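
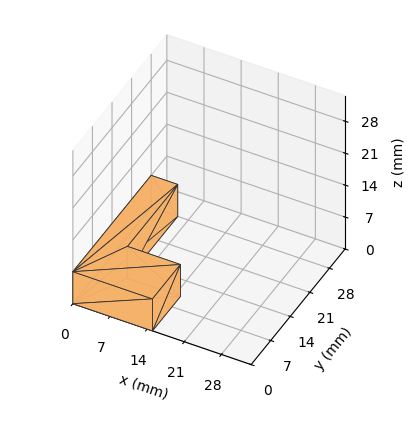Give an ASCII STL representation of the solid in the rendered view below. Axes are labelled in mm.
Reading the render: the shape is an L-shaped prism: outer 15 × 28 mm, arm thicknesses ≈ 10 mm (horizontal) and 5 mm (vertical), extruded 7 mm in z (dimensions read to the nearest mm from the axis ticks). For the STL, each face is triangulated and given an outward normal.

solid part
  facet normal 0.0000 0.0000 -1.0000
    outer loop
      vertex 15.0 10.0 0.0
      vertex 15.0 0.0 0.0
      vertex 0.0 0.0 0.0
    endloop
  endfacet
  facet normal 0.0000 0.0000 -1.0000
    outer loop
      vertex 5.0 10.0 0.0
      vertex 15.0 10.0 0.0
      vertex 0.0 0.0 0.0
    endloop
  endfacet
  facet normal 0.0000 0.0000 -1.0000
    outer loop
      vertex 5.0 28.0 0.0
      vertex 5.0 10.0 0.0
      vertex 0.0 0.0 0.0
    endloop
  endfacet
  facet normal 0.0000 0.0000 -1.0000
    outer loop
      vertex 0.0 28.0 0.0
      vertex 5.0 28.0 0.0
      vertex 0.0 0.0 0.0
    endloop
  endfacet
  facet normal 0.0000 0.0000 1.0000
    outer loop
      vertex 0.0 0.0 7.0
      vertex 15.0 0.0 7.0
      vertex 15.0 10.0 7.0
    endloop
  endfacet
  facet normal 0.0000 0.0000 1.0000
    outer loop
      vertex 0.0 0.0 7.0
      vertex 15.0 10.0 7.0
      vertex 5.0 10.0 7.0
    endloop
  endfacet
  facet normal 0.0000 0.0000 1.0000
    outer loop
      vertex 0.0 0.0 7.0
      vertex 5.0 10.0 7.0
      vertex 5.0 28.0 7.0
    endloop
  endfacet
  facet normal 0.0000 0.0000 1.0000
    outer loop
      vertex 0.0 0.0 7.0
      vertex 5.0 28.0 7.0
      vertex 0.0 28.0 7.0
    endloop
  endfacet
  facet normal 0.0000 -1.0000 0.0000
    outer loop
      vertex 0.0 0.0 0.0
      vertex 15.0 0.0 0.0
      vertex 15.0 0.0 7.0
    endloop
  endfacet
  facet normal 0.0000 -1.0000 0.0000
    outer loop
      vertex 0.0 0.0 0.0
      vertex 15.0 0.0 7.0
      vertex 0.0 0.0 7.0
    endloop
  endfacet
  facet normal 1.0000 0.0000 0.0000
    outer loop
      vertex 15.0 0.0 0.0
      vertex 15.0 10.0 0.0
      vertex 15.0 10.0 7.0
    endloop
  endfacet
  facet normal 1.0000 0.0000 0.0000
    outer loop
      vertex 15.0 0.0 0.0
      vertex 15.0 10.0 7.0
      vertex 15.0 0.0 7.0
    endloop
  endfacet
  facet normal 0.0000 1.0000 0.0000
    outer loop
      vertex 15.0 10.0 0.0
      vertex 5.0 10.0 0.0
      vertex 5.0 10.0 7.0
    endloop
  endfacet
  facet normal 0.0000 1.0000 0.0000
    outer loop
      vertex 15.0 10.0 0.0
      vertex 5.0 10.0 7.0
      vertex 15.0 10.0 7.0
    endloop
  endfacet
  facet normal 1.0000 0.0000 0.0000
    outer loop
      vertex 5.0 10.0 0.0
      vertex 5.0 28.0 0.0
      vertex 5.0 28.0 7.0
    endloop
  endfacet
  facet normal 1.0000 0.0000 0.0000
    outer loop
      vertex 5.0 10.0 0.0
      vertex 5.0 28.0 7.0
      vertex 5.0 10.0 7.0
    endloop
  endfacet
  facet normal 0.0000 1.0000 0.0000
    outer loop
      vertex 5.0 28.0 0.0
      vertex 0.0 28.0 0.0
      vertex 0.0 28.0 7.0
    endloop
  endfacet
  facet normal 0.0000 1.0000 0.0000
    outer loop
      vertex 5.0 28.0 0.0
      vertex 0.0 28.0 7.0
      vertex 5.0 28.0 7.0
    endloop
  endfacet
  facet normal -1.0000 0.0000 0.0000
    outer loop
      vertex 0.0 28.0 0.0
      vertex 0.0 0.0 0.0
      vertex 0.0 0.0 7.0
    endloop
  endfacet
  facet normal -1.0000 0.0000 0.0000
    outer loop
      vertex 0.0 28.0 0.0
      vertex 0.0 0.0 7.0
      vertex 0.0 28.0 7.0
    endloop
  endfacet
endsolid part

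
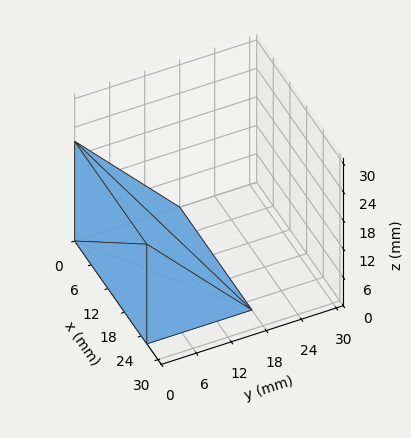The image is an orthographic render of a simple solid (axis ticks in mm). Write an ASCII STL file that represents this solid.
Reading the render: the shape is a wedge (ramp): 26 × 18 mm base, rising to 21 mm along the y=0 edge and sloping linearly to z=0 at y=18 (dimensions read to the nearest mm from the axis ticks). For the STL, each face is triangulated and given an outward normal.

solid part
  facet normal 0.0000 0.0000 -1.0000
    outer loop
      vertex 26.000 18.000 0.000
      vertex 26.000 0.000 0.000
      vertex 0.000 0.000 0.000
    endloop
  endfacet
  facet normal 0.0000 0.0000 -1.0000
    outer loop
      vertex 0.000 18.000 0.000
      vertex 26.000 18.000 0.000
      vertex 0.000 0.000 0.000
    endloop
  endfacet
  facet normal 0.0000 -1.0000 0.0000
    outer loop
      vertex 0.000 0.000 0.000
      vertex 26.000 0.000 0.000
      vertex 26.000 0.000 21.000
    endloop
  endfacet
  facet normal 0.0000 -1.0000 0.0000
    outer loop
      vertex 0.000 0.000 0.000
      vertex 26.000 0.000 21.000
      vertex 0.000 0.000 21.000
    endloop
  endfacet
  facet normal 0.0000 0.7593 0.6508
    outer loop
      vertex 0.000 0.000 21.000
      vertex 26.000 0.000 21.000
      vertex 26.000 18.000 0.000
    endloop
  endfacet
  facet normal 0.0000 0.7593 0.6508
    outer loop
      vertex 0.000 0.000 21.000
      vertex 26.000 18.000 0.000
      vertex 0.000 18.000 0.000
    endloop
  endfacet
  facet normal -1.0000 0.0000 0.0000
    outer loop
      vertex 0.000 0.000 21.000
      vertex 0.000 18.000 0.000
      vertex 0.000 0.000 0.000
    endloop
  endfacet
  facet normal 1.0000 0.0000 0.0000
    outer loop
      vertex 26.000 0.000 0.000
      vertex 26.000 18.000 0.000
      vertex 26.000 0.000 21.000
    endloop
  endfacet
endsolid part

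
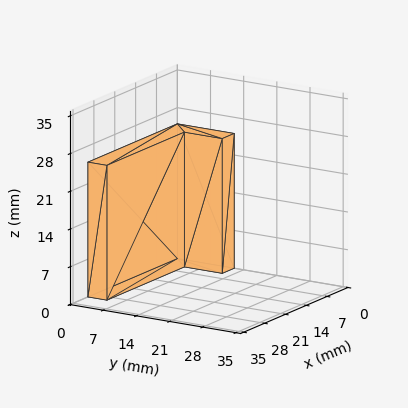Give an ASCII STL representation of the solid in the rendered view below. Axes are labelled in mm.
Reading the render: the shape is an L-shaped prism: outer 30 × 12 mm, arm thicknesses ≈ 4 mm (horizontal) and 4 mm (vertical), extruded 25 mm in z (dimensions read to the nearest mm from the axis ticks). For the STL, each face is triangulated and given an outward normal.

solid part
  facet normal 0.0000 0.0000 -1.0000
    outer loop
      vertex 30.00 4.00 0.00
      vertex 30.00 0.00 0.00
      vertex 0.00 0.00 0.00
    endloop
  endfacet
  facet normal 0.0000 0.0000 -1.0000
    outer loop
      vertex 4.00 4.00 0.00
      vertex 30.00 4.00 0.00
      vertex 0.00 0.00 0.00
    endloop
  endfacet
  facet normal 0.0000 0.0000 -1.0000
    outer loop
      vertex 4.00 12.00 0.00
      vertex 4.00 4.00 0.00
      vertex 0.00 0.00 0.00
    endloop
  endfacet
  facet normal 0.0000 0.0000 -1.0000
    outer loop
      vertex 0.00 12.00 0.00
      vertex 4.00 12.00 0.00
      vertex 0.00 0.00 0.00
    endloop
  endfacet
  facet normal 0.0000 0.0000 1.0000
    outer loop
      vertex 0.00 0.00 25.00
      vertex 30.00 0.00 25.00
      vertex 30.00 4.00 25.00
    endloop
  endfacet
  facet normal 0.0000 0.0000 1.0000
    outer loop
      vertex 0.00 0.00 25.00
      vertex 30.00 4.00 25.00
      vertex 4.00 4.00 25.00
    endloop
  endfacet
  facet normal 0.0000 0.0000 1.0000
    outer loop
      vertex 0.00 0.00 25.00
      vertex 4.00 4.00 25.00
      vertex 4.00 12.00 25.00
    endloop
  endfacet
  facet normal 0.0000 0.0000 1.0000
    outer loop
      vertex 0.00 0.00 25.00
      vertex 4.00 12.00 25.00
      vertex 0.00 12.00 25.00
    endloop
  endfacet
  facet normal 0.0000 -1.0000 0.0000
    outer loop
      vertex 0.00 0.00 0.00
      vertex 30.00 0.00 0.00
      vertex 30.00 0.00 25.00
    endloop
  endfacet
  facet normal 0.0000 -1.0000 0.0000
    outer loop
      vertex 0.00 0.00 0.00
      vertex 30.00 0.00 25.00
      vertex 0.00 0.00 25.00
    endloop
  endfacet
  facet normal 1.0000 0.0000 0.0000
    outer loop
      vertex 30.00 0.00 0.00
      vertex 30.00 4.00 0.00
      vertex 30.00 4.00 25.00
    endloop
  endfacet
  facet normal 1.0000 0.0000 0.0000
    outer loop
      vertex 30.00 0.00 0.00
      vertex 30.00 4.00 25.00
      vertex 30.00 0.00 25.00
    endloop
  endfacet
  facet normal 0.0000 1.0000 0.0000
    outer loop
      vertex 30.00 4.00 0.00
      vertex 4.00 4.00 0.00
      vertex 4.00 4.00 25.00
    endloop
  endfacet
  facet normal 0.0000 1.0000 0.0000
    outer loop
      vertex 30.00 4.00 0.00
      vertex 4.00 4.00 25.00
      vertex 30.00 4.00 25.00
    endloop
  endfacet
  facet normal 1.0000 0.0000 0.0000
    outer loop
      vertex 4.00 4.00 0.00
      vertex 4.00 12.00 0.00
      vertex 4.00 12.00 25.00
    endloop
  endfacet
  facet normal 1.0000 0.0000 0.0000
    outer loop
      vertex 4.00 4.00 0.00
      vertex 4.00 12.00 25.00
      vertex 4.00 4.00 25.00
    endloop
  endfacet
  facet normal 0.0000 1.0000 0.0000
    outer loop
      vertex 4.00 12.00 0.00
      vertex 0.00 12.00 0.00
      vertex 0.00 12.00 25.00
    endloop
  endfacet
  facet normal 0.0000 1.0000 0.0000
    outer loop
      vertex 4.00 12.00 0.00
      vertex 0.00 12.00 25.00
      vertex 4.00 12.00 25.00
    endloop
  endfacet
  facet normal -1.0000 0.0000 0.0000
    outer loop
      vertex 0.00 12.00 0.00
      vertex 0.00 0.00 0.00
      vertex 0.00 0.00 25.00
    endloop
  endfacet
  facet normal -1.0000 0.0000 0.0000
    outer loop
      vertex 0.00 12.00 0.00
      vertex 0.00 0.00 25.00
      vertex 0.00 12.00 25.00
    endloop
  endfacet
endsolid part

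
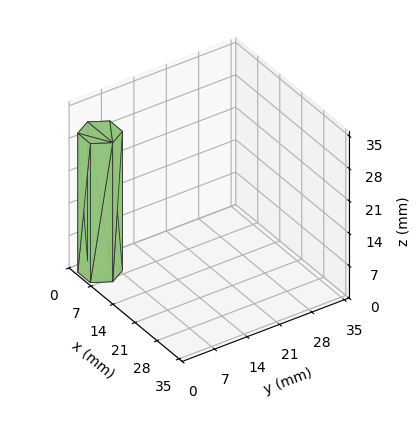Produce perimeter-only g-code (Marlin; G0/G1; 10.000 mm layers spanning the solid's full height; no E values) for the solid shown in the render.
Reading the render: the shape is a regular 6-sided prism (a cylinder approximated with 6 flat sides), circumscribed radius ≈ 4 mm, height ≈ 30 mm (dimensions read to the nearest mm from the axis ticks). For the g-code, the solid's height is divided into equal slices at the stated Δz and each level perimeter traced with G1 moves after a G0 lift.

; perimeter-only toolpath
G21 ; units = mm
G90 ; absolute positioning
G28 ; home
; layer 1
G0 Z10.000
G0 X8.000 Y4.000
G1 X6.000 Y7.464
G1 X2.000 Y7.464
G1 X0.000 Y4.000
G1 X2.000 Y0.536
G1 X6.000 Y0.536
G1 X8.000 Y4.000
; layer 2
G0 Z20.000
G0 X8.000 Y4.000
G1 X6.000 Y7.464
G1 X2.000 Y7.464
G1 X0.000 Y4.000
G1 X2.000 Y0.536
G1 X6.000 Y0.536
G1 X8.000 Y4.000
; layer 3
G0 Z30.000
G0 X8.000 Y4.000
G1 X6.000 Y7.464
G1 X2.000 Y7.464
G1 X0.000 Y4.000
G1 X2.000 Y0.536
G1 X6.000 Y0.536
G1 X8.000 Y4.000
M2 ; end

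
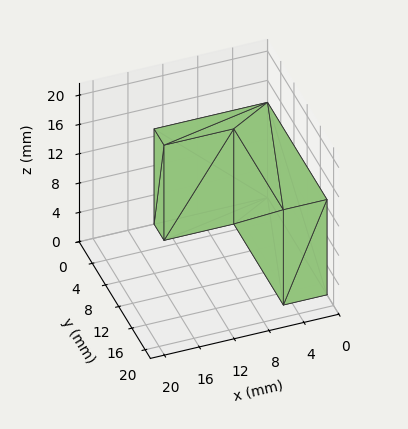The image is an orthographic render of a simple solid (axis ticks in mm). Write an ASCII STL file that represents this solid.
Reading the render: the shape is an L-shaped prism: outer 13 × 18 mm, arm thicknesses ≈ 3 mm (horizontal) and 5 mm (vertical), extruded 13 mm in z (dimensions read to the nearest mm from the axis ticks). For the STL, each face is triangulated and given an outward normal.

solid part
  facet normal 0.0000 0.0000 -1.0000
    outer loop
      vertex 13.0 3.0 0.0
      vertex 13.0 0.0 0.0
      vertex 0.0 0.0 0.0
    endloop
  endfacet
  facet normal 0.0000 0.0000 -1.0000
    outer loop
      vertex 5.0 3.0 0.0
      vertex 13.0 3.0 0.0
      vertex 0.0 0.0 0.0
    endloop
  endfacet
  facet normal 0.0000 0.0000 -1.0000
    outer loop
      vertex 5.0 18.0 0.0
      vertex 5.0 3.0 0.0
      vertex 0.0 0.0 0.0
    endloop
  endfacet
  facet normal 0.0000 0.0000 -1.0000
    outer loop
      vertex 0.0 18.0 0.0
      vertex 5.0 18.0 0.0
      vertex 0.0 0.0 0.0
    endloop
  endfacet
  facet normal 0.0000 0.0000 1.0000
    outer loop
      vertex 0.0 0.0 13.0
      vertex 13.0 0.0 13.0
      vertex 13.0 3.0 13.0
    endloop
  endfacet
  facet normal 0.0000 0.0000 1.0000
    outer loop
      vertex 0.0 0.0 13.0
      vertex 13.0 3.0 13.0
      vertex 5.0 3.0 13.0
    endloop
  endfacet
  facet normal 0.0000 0.0000 1.0000
    outer loop
      vertex 0.0 0.0 13.0
      vertex 5.0 3.0 13.0
      vertex 5.0 18.0 13.0
    endloop
  endfacet
  facet normal 0.0000 0.0000 1.0000
    outer loop
      vertex 0.0 0.0 13.0
      vertex 5.0 18.0 13.0
      vertex 0.0 18.0 13.0
    endloop
  endfacet
  facet normal 0.0000 -1.0000 0.0000
    outer loop
      vertex 0.0 0.0 0.0
      vertex 13.0 0.0 0.0
      vertex 13.0 0.0 13.0
    endloop
  endfacet
  facet normal 0.0000 -1.0000 0.0000
    outer loop
      vertex 0.0 0.0 0.0
      vertex 13.0 0.0 13.0
      vertex 0.0 0.0 13.0
    endloop
  endfacet
  facet normal 1.0000 0.0000 0.0000
    outer loop
      vertex 13.0 0.0 0.0
      vertex 13.0 3.0 0.0
      vertex 13.0 3.0 13.0
    endloop
  endfacet
  facet normal 1.0000 0.0000 0.0000
    outer loop
      vertex 13.0 0.0 0.0
      vertex 13.0 3.0 13.0
      vertex 13.0 0.0 13.0
    endloop
  endfacet
  facet normal 0.0000 1.0000 0.0000
    outer loop
      vertex 13.0 3.0 0.0
      vertex 5.0 3.0 0.0
      vertex 5.0 3.0 13.0
    endloop
  endfacet
  facet normal 0.0000 1.0000 0.0000
    outer loop
      vertex 13.0 3.0 0.0
      vertex 5.0 3.0 13.0
      vertex 13.0 3.0 13.0
    endloop
  endfacet
  facet normal 1.0000 0.0000 0.0000
    outer loop
      vertex 5.0 3.0 0.0
      vertex 5.0 18.0 0.0
      vertex 5.0 18.0 13.0
    endloop
  endfacet
  facet normal 1.0000 0.0000 0.0000
    outer loop
      vertex 5.0 3.0 0.0
      vertex 5.0 18.0 13.0
      vertex 5.0 3.0 13.0
    endloop
  endfacet
  facet normal 0.0000 1.0000 0.0000
    outer loop
      vertex 5.0 18.0 0.0
      vertex 0.0 18.0 0.0
      vertex 0.0 18.0 13.0
    endloop
  endfacet
  facet normal 0.0000 1.0000 0.0000
    outer loop
      vertex 5.0 18.0 0.0
      vertex 0.0 18.0 13.0
      vertex 5.0 18.0 13.0
    endloop
  endfacet
  facet normal -1.0000 0.0000 0.0000
    outer loop
      vertex 0.0 18.0 0.0
      vertex 0.0 0.0 0.0
      vertex 0.0 0.0 13.0
    endloop
  endfacet
  facet normal -1.0000 0.0000 0.0000
    outer loop
      vertex 0.0 18.0 0.0
      vertex 0.0 0.0 13.0
      vertex 0.0 18.0 13.0
    endloop
  endfacet
endsolid part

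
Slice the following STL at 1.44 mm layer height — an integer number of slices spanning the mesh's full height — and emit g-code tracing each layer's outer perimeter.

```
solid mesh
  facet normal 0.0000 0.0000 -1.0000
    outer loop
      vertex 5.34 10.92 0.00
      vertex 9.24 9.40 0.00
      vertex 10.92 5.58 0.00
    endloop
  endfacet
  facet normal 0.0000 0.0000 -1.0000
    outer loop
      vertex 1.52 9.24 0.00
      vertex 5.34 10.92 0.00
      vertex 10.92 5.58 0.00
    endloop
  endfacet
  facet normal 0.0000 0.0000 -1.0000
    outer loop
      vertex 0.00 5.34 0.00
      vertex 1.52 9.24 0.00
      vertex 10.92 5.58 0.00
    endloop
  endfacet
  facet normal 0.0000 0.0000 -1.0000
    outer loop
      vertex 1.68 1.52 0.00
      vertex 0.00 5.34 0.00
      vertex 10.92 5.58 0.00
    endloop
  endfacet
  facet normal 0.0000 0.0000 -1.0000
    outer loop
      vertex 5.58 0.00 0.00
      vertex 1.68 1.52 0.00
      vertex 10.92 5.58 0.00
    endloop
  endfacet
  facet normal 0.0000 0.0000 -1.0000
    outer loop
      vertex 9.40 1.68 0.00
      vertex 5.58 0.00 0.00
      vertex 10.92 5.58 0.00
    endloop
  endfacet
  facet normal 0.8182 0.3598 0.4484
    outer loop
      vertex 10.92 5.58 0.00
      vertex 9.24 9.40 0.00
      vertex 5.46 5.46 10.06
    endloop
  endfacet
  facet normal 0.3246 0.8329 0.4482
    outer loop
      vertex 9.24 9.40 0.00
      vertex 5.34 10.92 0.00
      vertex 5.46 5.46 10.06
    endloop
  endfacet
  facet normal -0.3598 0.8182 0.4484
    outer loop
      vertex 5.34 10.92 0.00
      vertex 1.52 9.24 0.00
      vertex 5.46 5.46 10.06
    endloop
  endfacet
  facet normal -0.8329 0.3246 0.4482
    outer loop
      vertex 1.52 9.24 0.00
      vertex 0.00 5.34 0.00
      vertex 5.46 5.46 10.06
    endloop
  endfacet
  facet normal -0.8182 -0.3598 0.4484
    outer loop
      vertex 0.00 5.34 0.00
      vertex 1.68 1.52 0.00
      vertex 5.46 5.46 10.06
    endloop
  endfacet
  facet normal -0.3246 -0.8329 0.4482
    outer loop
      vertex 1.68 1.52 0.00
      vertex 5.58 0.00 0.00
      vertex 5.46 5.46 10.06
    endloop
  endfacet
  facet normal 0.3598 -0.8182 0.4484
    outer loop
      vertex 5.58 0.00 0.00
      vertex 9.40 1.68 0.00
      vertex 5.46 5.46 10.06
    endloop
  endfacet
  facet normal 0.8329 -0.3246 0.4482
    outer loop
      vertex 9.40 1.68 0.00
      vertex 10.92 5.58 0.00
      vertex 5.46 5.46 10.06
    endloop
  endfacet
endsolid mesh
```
; perimeter-only toolpath
G21 ; units = mm
G90 ; absolute positioning
G28 ; home
; layer 1
G0 Z1.44
G0 X10.14 Y5.56
G1 X8.70 Y8.84
G1 X5.36 Y10.14
G1 X2.08 Y8.70
G1 X0.78 Y5.36
G1 X2.22 Y2.08
G1 X5.56 Y0.78
G1 X8.84 Y2.22
G1 X10.14 Y5.56
; layer 2
G0 Z2.87
G0 X9.36 Y5.55
G1 X8.16 Y8.27
G1 X5.37 Y9.36
G1 X2.65 Y8.16
G1 X1.56 Y5.37
G1 X2.76 Y2.65
G1 X5.55 Y1.56
G1 X8.27 Y2.76
G1 X9.36 Y5.55
; layer 3
G0 Z4.31
G0 X8.58 Y5.53
G1 X7.62 Y7.71
G1 X5.39 Y8.58
G1 X3.21 Y7.62
G1 X2.34 Y5.39
G1 X3.30 Y3.21
G1 X5.53 Y2.34
G1 X7.71 Y3.30
G1 X8.58 Y5.53
; layer 4
G0 Z5.75
G0 X7.80 Y5.51
G1 X7.08 Y7.15
G1 X5.41 Y7.80
G1 X3.77 Y7.08
G1 X3.12 Y5.41
G1 X3.84 Y3.77
G1 X5.51 Y3.12
G1 X7.15 Y3.84
G1 X7.80 Y5.51
; layer 5
G0 Z7.19
G0 X7.02 Y5.49
G1 X6.54 Y6.59
G1 X5.43 Y7.02
G1 X4.33 Y6.54
G1 X3.90 Y5.43
G1 X4.38 Y4.33
G1 X5.49 Y3.90
G1 X6.59 Y4.38
G1 X7.02 Y5.49
; layer 6
G0 Z8.62
G0 X6.24 Y5.48
G1 X6.00 Y6.02
G1 X5.44 Y6.24
G1 X4.90 Y6.00
G1 X4.68 Y5.44
G1 X4.92 Y4.90
G1 X5.48 Y4.68
G1 X6.02 Y4.92
G1 X6.24 Y5.48
M2 ; end

The solid is a regular 8-sided pyramid, base circumscribed radius ≈ 5.46 mm, apex at z ≈ 10.1 mm. Slicing at Δz = 1.44 mm — 7 equal slices spanning the solid's height, so layer i sits at z = i·h/7 — gives 6 non-empty perimeters. Each is a 8-segment closed polygon; G0 lifts to the layer z and rapids to the start vertex, then G1 traces the edges. The cross-section shrinks linearly with z (the slice at the apex is degenerate and omitted).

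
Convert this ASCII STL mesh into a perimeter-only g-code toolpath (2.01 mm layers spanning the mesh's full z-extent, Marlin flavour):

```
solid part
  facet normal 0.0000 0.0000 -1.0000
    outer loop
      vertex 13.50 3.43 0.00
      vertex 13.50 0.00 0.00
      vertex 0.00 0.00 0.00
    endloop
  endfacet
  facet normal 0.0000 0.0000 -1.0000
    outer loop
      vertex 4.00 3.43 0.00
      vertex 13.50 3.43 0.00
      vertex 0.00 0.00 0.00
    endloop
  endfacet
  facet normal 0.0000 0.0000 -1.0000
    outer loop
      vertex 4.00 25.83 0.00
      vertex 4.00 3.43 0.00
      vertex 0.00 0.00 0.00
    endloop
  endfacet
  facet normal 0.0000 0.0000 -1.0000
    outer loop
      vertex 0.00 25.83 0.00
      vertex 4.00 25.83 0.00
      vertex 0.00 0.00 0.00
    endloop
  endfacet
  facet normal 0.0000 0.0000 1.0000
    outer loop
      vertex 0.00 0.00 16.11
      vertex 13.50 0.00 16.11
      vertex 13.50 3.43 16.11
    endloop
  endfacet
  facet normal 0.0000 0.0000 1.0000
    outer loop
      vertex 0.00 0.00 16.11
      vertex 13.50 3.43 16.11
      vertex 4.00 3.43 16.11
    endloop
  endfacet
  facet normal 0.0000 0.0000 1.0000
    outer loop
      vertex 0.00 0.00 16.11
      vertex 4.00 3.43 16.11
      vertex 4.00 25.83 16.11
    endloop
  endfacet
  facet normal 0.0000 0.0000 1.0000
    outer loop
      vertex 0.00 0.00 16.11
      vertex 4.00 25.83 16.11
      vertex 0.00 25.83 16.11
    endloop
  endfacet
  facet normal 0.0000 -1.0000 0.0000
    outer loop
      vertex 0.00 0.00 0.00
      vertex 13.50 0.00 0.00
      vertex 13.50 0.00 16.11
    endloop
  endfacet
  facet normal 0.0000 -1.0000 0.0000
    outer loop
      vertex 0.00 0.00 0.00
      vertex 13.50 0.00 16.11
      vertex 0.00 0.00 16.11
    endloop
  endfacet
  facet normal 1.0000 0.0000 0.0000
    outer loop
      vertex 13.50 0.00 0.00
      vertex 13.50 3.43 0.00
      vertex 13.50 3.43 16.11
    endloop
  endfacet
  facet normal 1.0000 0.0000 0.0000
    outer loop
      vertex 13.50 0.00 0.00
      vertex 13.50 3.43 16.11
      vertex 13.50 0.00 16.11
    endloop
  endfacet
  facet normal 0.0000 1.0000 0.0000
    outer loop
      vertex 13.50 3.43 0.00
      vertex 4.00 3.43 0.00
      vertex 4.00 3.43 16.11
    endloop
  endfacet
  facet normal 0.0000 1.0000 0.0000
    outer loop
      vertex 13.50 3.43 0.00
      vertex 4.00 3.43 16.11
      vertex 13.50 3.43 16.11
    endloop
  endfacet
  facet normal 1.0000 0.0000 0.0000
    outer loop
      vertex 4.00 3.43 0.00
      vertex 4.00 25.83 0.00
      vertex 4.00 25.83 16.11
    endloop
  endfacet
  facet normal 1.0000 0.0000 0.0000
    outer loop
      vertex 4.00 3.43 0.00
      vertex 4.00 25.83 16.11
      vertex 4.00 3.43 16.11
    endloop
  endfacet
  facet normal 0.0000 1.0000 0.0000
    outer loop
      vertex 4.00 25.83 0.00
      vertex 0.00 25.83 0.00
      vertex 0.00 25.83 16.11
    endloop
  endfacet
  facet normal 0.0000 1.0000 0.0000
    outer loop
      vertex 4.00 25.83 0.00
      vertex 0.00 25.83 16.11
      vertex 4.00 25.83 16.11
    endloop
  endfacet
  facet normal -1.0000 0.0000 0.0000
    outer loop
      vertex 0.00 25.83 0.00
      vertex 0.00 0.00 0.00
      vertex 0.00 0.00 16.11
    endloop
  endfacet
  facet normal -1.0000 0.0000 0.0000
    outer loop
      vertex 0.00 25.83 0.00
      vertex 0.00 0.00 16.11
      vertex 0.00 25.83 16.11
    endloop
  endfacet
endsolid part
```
; perimeter-only toolpath
G21 ; units = mm
G90 ; absolute positioning
G28 ; home
; layer 1
G0 Z2.01
G0 X0.00 Y0.00
G1 X13.50 Y0.00
G1 X13.50 Y3.43
G1 X4.00 Y3.43
G1 X4.00 Y25.83
G1 X0.00 Y25.83
G1 X0.00 Y0.00
; layer 2
G0 Z4.03
G0 X0.00 Y0.00
G1 X13.50 Y0.00
G1 X13.50 Y3.43
G1 X4.00 Y3.43
G1 X4.00 Y25.83
G1 X0.00 Y25.83
G1 X0.00 Y0.00
; layer 3
G0 Z6.04
G0 X0.00 Y0.00
G1 X13.50 Y0.00
G1 X13.50 Y3.43
G1 X4.00 Y3.43
G1 X4.00 Y25.83
G1 X0.00 Y25.83
G1 X0.00 Y0.00
; layer 4
G0 Z8.05
G0 X0.00 Y0.00
G1 X13.50 Y0.00
G1 X13.50 Y3.43
G1 X4.00 Y3.43
G1 X4.00 Y25.83
G1 X0.00 Y25.83
G1 X0.00 Y0.00
; layer 5
G0 Z10.07
G0 X0.00 Y0.00
G1 X13.50 Y0.00
G1 X13.50 Y3.43
G1 X4.00 Y3.43
G1 X4.00 Y25.83
G1 X0.00 Y25.83
G1 X0.00 Y0.00
; layer 6
G0 Z12.08
G0 X0.00 Y0.00
G1 X13.50 Y0.00
G1 X13.50 Y3.43
G1 X4.00 Y3.43
G1 X4.00 Y25.83
G1 X0.00 Y25.83
G1 X0.00 Y0.00
; layer 7
G0 Z14.10
G0 X0.00 Y0.00
G1 X13.50 Y0.00
G1 X13.50 Y3.43
G1 X4.00 Y3.43
G1 X4.00 Y25.83
G1 X0.00 Y25.83
G1 X0.00 Y0.00
; layer 8
G0 Z16.11
G0 X0.00 Y0.00
G1 X13.50 Y0.00
G1 X13.50 Y3.43
G1 X4.00 Y3.43
G1 X4.00 Y25.83
G1 X0.00 Y25.83
G1 X0.00 Y0.00
M2 ; end

The solid is an L-shaped prism: outer 13.5 × 25.8 mm, arm thicknesses ≈ 3.43 mm (horizontal) and 4 mm (vertical), extruded 16.1 mm in z. Slicing at Δz = 2.01 mm — 8 equal slices spanning the solid's height, so layer i sits at z = i·h/8 — gives 8 non-empty perimeters. Each is a 6-segment closed polygon; G0 lifts to the layer z and rapids to the start vertex, then G1 traces the edges.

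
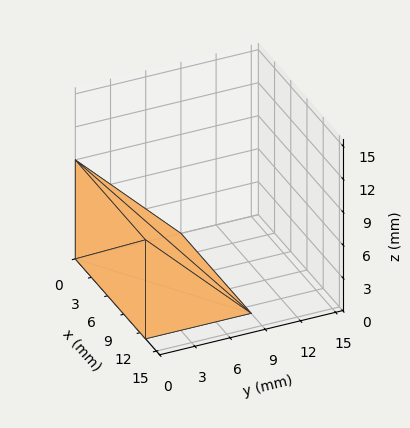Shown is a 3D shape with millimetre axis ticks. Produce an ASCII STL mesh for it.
Reading the render: the shape is a wedge (ramp): 13 × 9 mm base, rising to 9 mm along the y=0 edge and sloping linearly to z=0 at y=9 (dimensions read to the nearest mm from the axis ticks). For the STL, each face is triangulated and given an outward normal.

solid part
  facet normal 0.0000 0.0000 -1.0000
    outer loop
      vertex 13.0 9.0 0.0
      vertex 13.0 0.0 0.0
      vertex 0.0 0.0 0.0
    endloop
  endfacet
  facet normal 0.0000 0.0000 -1.0000
    outer loop
      vertex 0.0 9.0 0.0
      vertex 13.0 9.0 0.0
      vertex 0.0 0.0 0.0
    endloop
  endfacet
  facet normal 0.0000 -1.0000 0.0000
    outer loop
      vertex 0.0 0.0 0.0
      vertex 13.0 0.0 0.0
      vertex 13.0 0.0 9.0
    endloop
  endfacet
  facet normal 0.0000 -1.0000 0.0000
    outer loop
      vertex 0.0 0.0 0.0
      vertex 13.0 0.0 9.0
      vertex 0.0 0.0 9.0
    endloop
  endfacet
  facet normal 0.0000 0.7071 0.7071
    outer loop
      vertex 0.0 0.0 9.0
      vertex 13.0 0.0 9.0
      vertex 13.0 9.0 0.0
    endloop
  endfacet
  facet normal 0.0000 0.7071 0.7071
    outer loop
      vertex 0.0 0.0 9.0
      vertex 13.0 9.0 0.0
      vertex 0.0 9.0 0.0
    endloop
  endfacet
  facet normal -1.0000 0.0000 0.0000
    outer loop
      vertex 0.0 0.0 9.0
      vertex 0.0 9.0 0.0
      vertex 0.0 0.0 0.0
    endloop
  endfacet
  facet normal 1.0000 0.0000 0.0000
    outer loop
      vertex 13.0 0.0 0.0
      vertex 13.0 9.0 0.0
      vertex 13.0 0.0 9.0
    endloop
  endfacet
endsolid part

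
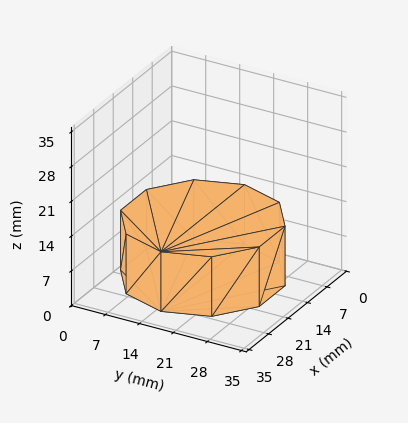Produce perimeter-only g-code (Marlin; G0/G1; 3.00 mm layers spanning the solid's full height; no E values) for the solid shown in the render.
Reading the render: the shape is a regular 10-sided prism (a cylinder approximated with 10 flat sides), circumscribed radius ≈ 15 mm, height ≈ 12 mm (dimensions read to the nearest mm from the axis ticks). For the g-code, the solid's height is divided into equal slices at the stated Δz and each level perimeter traced with G1 moves after a G0 lift.

; perimeter-only toolpath
G21 ; units = mm
G90 ; absolute positioning
G28 ; home
; layer 1
G0 Z3.00
G0 X30.00 Y15.00
G1 X27.14 Y23.82
G1 X19.64 Y29.27
G1 X10.36 Y29.27
G1 X2.86 Y23.82
G1 X0.00 Y15.00
G1 X2.86 Y6.18
G1 X10.36 Y0.73
G1 X19.64 Y0.73
G1 X27.14 Y6.18
G1 X30.00 Y15.00
; layer 2
G0 Z6.00
G0 X30.00 Y15.00
G1 X27.14 Y23.82
G1 X19.64 Y29.27
G1 X10.36 Y29.27
G1 X2.86 Y23.82
G1 X0.00 Y15.00
G1 X2.86 Y6.18
G1 X10.36 Y0.73
G1 X19.64 Y0.73
G1 X27.14 Y6.18
G1 X30.00 Y15.00
; layer 3
G0 Z9.00
G0 X30.00 Y15.00
G1 X27.14 Y23.82
G1 X19.64 Y29.27
G1 X10.36 Y29.27
G1 X2.86 Y23.82
G1 X0.00 Y15.00
G1 X2.86 Y6.18
G1 X10.36 Y0.73
G1 X19.64 Y0.73
G1 X27.14 Y6.18
G1 X30.00 Y15.00
; layer 4
G0 Z12.00
G0 X30.00 Y15.00
G1 X27.14 Y23.82
G1 X19.64 Y29.27
G1 X10.36 Y29.27
G1 X2.86 Y23.82
G1 X0.00 Y15.00
G1 X2.86 Y6.18
G1 X10.36 Y0.73
G1 X19.64 Y0.73
G1 X27.14 Y6.18
G1 X30.00 Y15.00
M2 ; end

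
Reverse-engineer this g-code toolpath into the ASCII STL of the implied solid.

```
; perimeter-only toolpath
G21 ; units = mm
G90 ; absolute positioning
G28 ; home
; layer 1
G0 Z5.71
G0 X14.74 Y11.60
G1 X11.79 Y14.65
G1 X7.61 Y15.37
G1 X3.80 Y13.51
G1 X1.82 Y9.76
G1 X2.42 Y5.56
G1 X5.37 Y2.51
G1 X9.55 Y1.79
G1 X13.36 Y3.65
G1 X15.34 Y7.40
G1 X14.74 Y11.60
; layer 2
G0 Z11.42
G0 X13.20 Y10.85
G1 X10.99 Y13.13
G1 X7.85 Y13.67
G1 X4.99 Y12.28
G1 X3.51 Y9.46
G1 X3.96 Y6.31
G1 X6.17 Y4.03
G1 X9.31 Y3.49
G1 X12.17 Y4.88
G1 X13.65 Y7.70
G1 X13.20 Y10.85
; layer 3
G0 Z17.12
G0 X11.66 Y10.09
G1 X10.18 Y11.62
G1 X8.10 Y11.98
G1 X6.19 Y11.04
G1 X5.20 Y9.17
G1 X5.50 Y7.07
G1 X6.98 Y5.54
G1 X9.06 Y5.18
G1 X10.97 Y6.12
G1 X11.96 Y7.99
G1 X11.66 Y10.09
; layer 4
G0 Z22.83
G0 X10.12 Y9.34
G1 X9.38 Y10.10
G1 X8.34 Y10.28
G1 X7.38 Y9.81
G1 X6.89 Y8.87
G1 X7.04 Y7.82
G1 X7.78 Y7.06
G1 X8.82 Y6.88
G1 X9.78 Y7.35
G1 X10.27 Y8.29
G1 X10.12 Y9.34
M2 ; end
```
solid part
  facet normal 0.0000 0.0000 -1.0000
    outer loop
      vertex 7.37 17.07 0.00
      vertex 12.59 16.17 0.00
      vertex 16.28 12.36 0.00
    endloop
  endfacet
  facet normal 0.0000 0.0000 -1.0000
    outer loop
      vertex 2.60 14.74 0.00
      vertex 7.37 17.07 0.00
      vertex 16.28 12.36 0.00
    endloop
  endfacet
  facet normal 0.0000 0.0000 -1.0000
    outer loop
      vertex 0.13 10.05 0.00
      vertex 2.60 14.74 0.00
      vertex 16.28 12.36 0.00
    endloop
  endfacet
  facet normal 0.0000 0.0000 -1.0000
    outer loop
      vertex 0.88 4.80 0.00
      vertex 0.13 10.05 0.00
      vertex 16.28 12.36 0.00
    endloop
  endfacet
  facet normal 0.0000 0.0000 -1.0000
    outer loop
      vertex 4.57 0.99 0.00
      vertex 0.88 4.80 0.00
      vertex 16.28 12.36 0.00
    endloop
  endfacet
  facet normal 0.0000 0.0000 -1.0000
    outer loop
      vertex 9.79 0.09 0.00
      vertex 4.57 0.99 0.00
      vertex 16.28 12.36 0.00
    endloop
  endfacet
  facet normal 0.0000 0.0000 -1.0000
    outer loop
      vertex 14.56 2.42 0.00
      vertex 9.79 0.09 0.00
      vertex 16.28 12.36 0.00
    endloop
  endfacet
  facet normal 0.0000 0.0000 -1.0000
    outer loop
      vertex 17.03 7.11 0.00
      vertex 14.56 2.42 0.00
      vertex 16.28 12.36 0.00
    endloop
  endfacet
  facet normal 0.6906 0.6689 0.2749
    outer loop
      vertex 16.28 12.36 0.00
      vertex 12.59 16.17 0.00
      vertex 8.58 8.58 28.54
    endloop
  endfacet
  facet normal 0.1634 0.9475 0.2749
    outer loop
      vertex 12.59 16.17 0.00
      vertex 7.37 17.07 0.00
      vertex 8.58 8.58 28.54
    endloop
  endfacet
  facet normal -0.4220 0.8639 0.2749
    outer loop
      vertex 7.37 17.07 0.00
      vertex 2.60 14.74 0.00
      vertex 8.58 8.58 28.54
    endloop
  endfacet
  facet normal -0.8507 0.4480 0.2749
    outer loop
      vertex 2.60 14.74 0.00
      vertex 0.13 10.05 0.00
      vertex 8.58 8.58 28.54
    endloop
  endfacet
  facet normal -0.9518 -0.1360 0.2748
    outer loop
      vertex 0.13 10.05 0.00
      vertex 0.88 4.80 0.00
      vertex 8.58 8.58 28.54
    endloop
  endfacet
  facet normal -0.6906 -0.6689 0.2749
    outer loop
      vertex 0.88 4.80 0.00
      vertex 4.57 0.99 0.00
      vertex 8.58 8.58 28.54
    endloop
  endfacet
  facet normal -0.1634 -0.9475 0.2749
    outer loop
      vertex 4.57 0.99 0.00
      vertex 9.79 0.09 0.00
      vertex 8.58 8.58 28.54
    endloop
  endfacet
  facet normal 0.4220 -0.8639 0.2749
    outer loop
      vertex 9.79 0.09 0.00
      vertex 14.56 2.42 0.00
      vertex 8.58 8.58 28.54
    endloop
  endfacet
  facet normal 0.8507 -0.4480 0.2749
    outer loop
      vertex 14.56 2.42 0.00
      vertex 17.03 7.11 0.00
      vertex 8.58 8.58 28.54
    endloop
  endfacet
  facet normal 0.9518 0.1360 0.2748
    outer loop
      vertex 17.03 7.11 0.00
      vertex 16.28 12.36 0.00
      vertex 8.58 8.58 28.54
    endloop
  endfacet
endsolid part

The G0 Z moves step by Δz≈5.71 mm. The G1 loops shrink linearly with z, so the solid tapers from its base footprint up to z≈28.5. Closing with a flat bottom cap and the tapered top and triangulating gives 18 facets — a regular 10-sided pyramid, base circumscribed radius ≈ 8.58 mm, apex at z ≈ 28.5 mm.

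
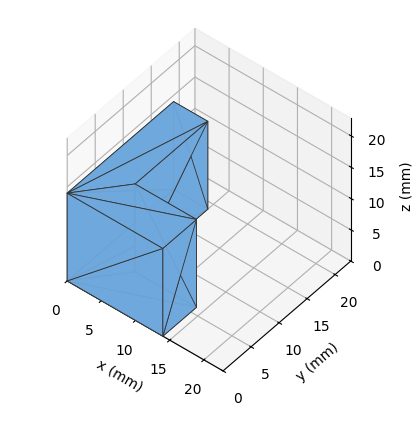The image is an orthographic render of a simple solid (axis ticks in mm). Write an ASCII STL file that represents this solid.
Reading the render: the shape is an L-shaped prism: outer 14 × 19 mm, arm thicknesses ≈ 6 mm (horizontal) and 5 mm (vertical), extruded 14 mm in z (dimensions read to the nearest mm from the axis ticks). For the STL, each face is triangulated and given an outward normal.

solid part
  facet normal 0.0000 0.0000 -1.0000
    outer loop
      vertex 14.000 6.000 0.000
      vertex 14.000 0.000 0.000
      vertex 0.000 0.000 0.000
    endloop
  endfacet
  facet normal 0.0000 0.0000 -1.0000
    outer loop
      vertex 5.000 6.000 0.000
      vertex 14.000 6.000 0.000
      vertex 0.000 0.000 0.000
    endloop
  endfacet
  facet normal 0.0000 0.0000 -1.0000
    outer loop
      vertex 5.000 19.000 0.000
      vertex 5.000 6.000 0.000
      vertex 0.000 0.000 0.000
    endloop
  endfacet
  facet normal 0.0000 0.0000 -1.0000
    outer loop
      vertex 0.000 19.000 0.000
      vertex 5.000 19.000 0.000
      vertex 0.000 0.000 0.000
    endloop
  endfacet
  facet normal 0.0000 0.0000 1.0000
    outer loop
      vertex 0.000 0.000 14.000
      vertex 14.000 0.000 14.000
      vertex 14.000 6.000 14.000
    endloop
  endfacet
  facet normal 0.0000 0.0000 1.0000
    outer loop
      vertex 0.000 0.000 14.000
      vertex 14.000 6.000 14.000
      vertex 5.000 6.000 14.000
    endloop
  endfacet
  facet normal 0.0000 0.0000 1.0000
    outer loop
      vertex 0.000 0.000 14.000
      vertex 5.000 6.000 14.000
      vertex 5.000 19.000 14.000
    endloop
  endfacet
  facet normal 0.0000 0.0000 1.0000
    outer loop
      vertex 0.000 0.000 14.000
      vertex 5.000 19.000 14.000
      vertex 0.000 19.000 14.000
    endloop
  endfacet
  facet normal 0.0000 -1.0000 0.0000
    outer loop
      vertex 0.000 0.000 0.000
      vertex 14.000 0.000 0.000
      vertex 14.000 0.000 14.000
    endloop
  endfacet
  facet normal 0.0000 -1.0000 0.0000
    outer loop
      vertex 0.000 0.000 0.000
      vertex 14.000 0.000 14.000
      vertex 0.000 0.000 14.000
    endloop
  endfacet
  facet normal 1.0000 0.0000 0.0000
    outer loop
      vertex 14.000 0.000 0.000
      vertex 14.000 6.000 0.000
      vertex 14.000 6.000 14.000
    endloop
  endfacet
  facet normal 1.0000 0.0000 0.0000
    outer loop
      vertex 14.000 0.000 0.000
      vertex 14.000 6.000 14.000
      vertex 14.000 0.000 14.000
    endloop
  endfacet
  facet normal 0.0000 1.0000 0.0000
    outer loop
      vertex 14.000 6.000 0.000
      vertex 5.000 6.000 0.000
      vertex 5.000 6.000 14.000
    endloop
  endfacet
  facet normal 0.0000 1.0000 0.0000
    outer loop
      vertex 14.000 6.000 0.000
      vertex 5.000 6.000 14.000
      vertex 14.000 6.000 14.000
    endloop
  endfacet
  facet normal 1.0000 0.0000 0.0000
    outer loop
      vertex 5.000 6.000 0.000
      vertex 5.000 19.000 0.000
      vertex 5.000 19.000 14.000
    endloop
  endfacet
  facet normal 1.0000 0.0000 0.0000
    outer loop
      vertex 5.000 6.000 0.000
      vertex 5.000 19.000 14.000
      vertex 5.000 6.000 14.000
    endloop
  endfacet
  facet normal 0.0000 1.0000 0.0000
    outer loop
      vertex 5.000 19.000 0.000
      vertex 0.000 19.000 0.000
      vertex 0.000 19.000 14.000
    endloop
  endfacet
  facet normal 0.0000 1.0000 0.0000
    outer loop
      vertex 5.000 19.000 0.000
      vertex 0.000 19.000 14.000
      vertex 5.000 19.000 14.000
    endloop
  endfacet
  facet normal -1.0000 0.0000 0.0000
    outer loop
      vertex 0.000 19.000 0.000
      vertex 0.000 0.000 0.000
      vertex 0.000 0.000 14.000
    endloop
  endfacet
  facet normal -1.0000 0.0000 0.0000
    outer loop
      vertex 0.000 19.000 0.000
      vertex 0.000 0.000 14.000
      vertex 0.000 19.000 14.000
    endloop
  endfacet
endsolid part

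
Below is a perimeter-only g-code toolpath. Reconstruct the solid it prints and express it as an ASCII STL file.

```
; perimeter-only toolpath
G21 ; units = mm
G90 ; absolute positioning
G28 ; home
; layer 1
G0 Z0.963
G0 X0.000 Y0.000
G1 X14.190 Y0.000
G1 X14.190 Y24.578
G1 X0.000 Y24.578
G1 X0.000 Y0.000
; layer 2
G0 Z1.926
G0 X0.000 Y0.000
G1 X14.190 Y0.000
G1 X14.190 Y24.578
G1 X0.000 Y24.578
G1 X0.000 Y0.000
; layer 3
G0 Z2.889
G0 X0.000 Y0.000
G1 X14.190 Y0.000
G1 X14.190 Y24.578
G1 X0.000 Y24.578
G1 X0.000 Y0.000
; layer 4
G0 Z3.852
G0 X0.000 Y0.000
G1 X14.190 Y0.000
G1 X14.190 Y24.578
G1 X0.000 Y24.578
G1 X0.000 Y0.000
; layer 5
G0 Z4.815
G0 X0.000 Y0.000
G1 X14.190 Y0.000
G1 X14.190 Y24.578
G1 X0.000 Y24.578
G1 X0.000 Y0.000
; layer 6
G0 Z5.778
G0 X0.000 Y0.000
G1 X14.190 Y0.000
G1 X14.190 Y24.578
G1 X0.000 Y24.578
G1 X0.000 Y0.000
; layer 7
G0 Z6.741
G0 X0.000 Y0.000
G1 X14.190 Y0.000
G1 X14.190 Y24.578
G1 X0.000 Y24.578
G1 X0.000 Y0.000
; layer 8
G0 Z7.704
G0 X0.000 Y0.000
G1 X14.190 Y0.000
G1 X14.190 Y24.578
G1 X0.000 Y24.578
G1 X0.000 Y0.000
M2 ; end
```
solid part
  facet normal 0.0000 0.0000 -1.0000
    outer loop
      vertex 14.190 24.578 0.000
      vertex 14.190 0.000 0.000
      vertex 0.000 0.000 0.000
    endloop
  endfacet
  facet normal 0.0000 0.0000 -1.0000
    outer loop
      vertex 0.000 24.578 0.000
      vertex 14.190 24.578 0.000
      vertex 0.000 0.000 0.000
    endloop
  endfacet
  facet normal 0.0000 0.0000 1.0000
    outer loop
      vertex 0.000 0.000 7.704
      vertex 14.190 0.000 7.704
      vertex 14.190 24.578 7.704
    endloop
  endfacet
  facet normal 0.0000 0.0000 1.0000
    outer loop
      vertex 0.000 0.000 7.704
      vertex 14.190 24.578 7.704
      vertex 0.000 24.578 7.704
    endloop
  endfacet
  facet normal 0.0000 -1.0000 0.0000
    outer loop
      vertex 0.000 0.000 0.000
      vertex 14.190 0.000 0.000
      vertex 14.190 0.000 7.704
    endloop
  endfacet
  facet normal 0.0000 -1.0000 0.0000
    outer loop
      vertex 0.000 0.000 0.000
      vertex 14.190 0.000 7.704
      vertex 0.000 0.000 7.704
    endloop
  endfacet
  facet normal 0.0000 1.0000 0.0000
    outer loop
      vertex 14.190 24.578 7.704
      vertex 14.190 24.578 0.000
      vertex 0.000 24.578 0.000
    endloop
  endfacet
  facet normal 0.0000 1.0000 0.0000
    outer loop
      vertex 0.000 24.578 7.704
      vertex 14.190 24.578 7.704
      vertex 0.000 24.578 0.000
    endloop
  endfacet
  facet normal -1.0000 0.0000 0.0000
    outer loop
      vertex 0.000 24.578 7.704
      vertex 0.000 24.578 0.000
      vertex 0.000 0.000 0.000
    endloop
  endfacet
  facet normal -1.0000 0.0000 0.0000
    outer loop
      vertex 0.000 0.000 7.704
      vertex 0.000 24.578 7.704
      vertex 0.000 0.000 0.000
    endloop
  endfacet
  facet normal 1.0000 0.0000 0.0000
    outer loop
      vertex 14.190 0.000 0.000
      vertex 14.190 24.578 0.000
      vertex 14.190 24.578 7.704
    endloop
  endfacet
  facet normal 1.0000 0.0000 0.0000
    outer loop
      vertex 14.190 0.000 0.000
      vertex 14.190 24.578 7.704
      vertex 14.190 0.000 7.704
    endloop
  endfacet
endsolid part

The G0 Z moves step by Δz≈0.963 mm. Every layer's G1 loop is the same polygon, so the solid is a straight extrusion of it from z=0 to z≈7.7. Closing with flat bottom and top caps and triangulating gives 12 facets — a rectangular box, roughly 14.2 × 24.6 mm footprint and 7.7 mm tall.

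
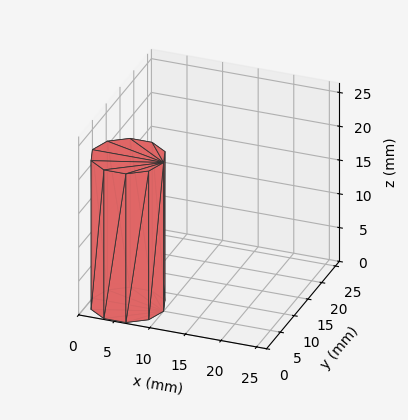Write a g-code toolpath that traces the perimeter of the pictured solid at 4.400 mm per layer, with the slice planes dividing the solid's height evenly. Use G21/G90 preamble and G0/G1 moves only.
Reading the render: the shape is a regular 10-sided prism (a cylinder approximated with 10 flat sides), circumscribed radius ≈ 5 mm, height ≈ 22 mm (dimensions read to the nearest mm from the axis ticks). For the g-code, the solid's height is divided into equal slices at the stated Δz and each level perimeter traced with G1 moves after a G0 lift.

; perimeter-only toolpath
G21 ; units = mm
G90 ; absolute positioning
G28 ; home
; layer 1
G0 Z4.400
G0 X10.000 Y5.000
G1 X9.045 Y7.939
G1 X6.545 Y9.755
G1 X3.455 Y9.755
G1 X0.955 Y7.939
G1 X0.000 Y5.000
G1 X0.955 Y2.061
G1 X3.455 Y0.245
G1 X6.545 Y0.245
G1 X9.045 Y2.061
G1 X10.000 Y5.000
; layer 2
G0 Z8.800
G0 X10.000 Y5.000
G1 X9.045 Y7.939
G1 X6.545 Y9.755
G1 X3.455 Y9.755
G1 X0.955 Y7.939
G1 X0.000 Y5.000
G1 X0.955 Y2.061
G1 X3.455 Y0.245
G1 X6.545 Y0.245
G1 X9.045 Y2.061
G1 X10.000 Y5.000
; layer 3
G0 Z13.200
G0 X10.000 Y5.000
G1 X9.045 Y7.939
G1 X6.545 Y9.755
G1 X3.455 Y9.755
G1 X0.955 Y7.939
G1 X0.000 Y5.000
G1 X0.955 Y2.061
G1 X3.455 Y0.245
G1 X6.545 Y0.245
G1 X9.045 Y2.061
G1 X10.000 Y5.000
; layer 4
G0 Z17.600
G0 X10.000 Y5.000
G1 X9.045 Y7.939
G1 X6.545 Y9.755
G1 X3.455 Y9.755
G1 X0.955 Y7.939
G1 X0.000 Y5.000
G1 X0.955 Y2.061
G1 X3.455 Y0.245
G1 X6.545 Y0.245
G1 X9.045 Y2.061
G1 X10.000 Y5.000
; layer 5
G0 Z22.000
G0 X10.000 Y5.000
G1 X9.045 Y7.939
G1 X6.545 Y9.755
G1 X3.455 Y9.755
G1 X0.955 Y7.939
G1 X0.000 Y5.000
G1 X0.955 Y2.061
G1 X3.455 Y0.245
G1 X6.545 Y0.245
G1 X9.045 Y2.061
G1 X10.000 Y5.000
M2 ; end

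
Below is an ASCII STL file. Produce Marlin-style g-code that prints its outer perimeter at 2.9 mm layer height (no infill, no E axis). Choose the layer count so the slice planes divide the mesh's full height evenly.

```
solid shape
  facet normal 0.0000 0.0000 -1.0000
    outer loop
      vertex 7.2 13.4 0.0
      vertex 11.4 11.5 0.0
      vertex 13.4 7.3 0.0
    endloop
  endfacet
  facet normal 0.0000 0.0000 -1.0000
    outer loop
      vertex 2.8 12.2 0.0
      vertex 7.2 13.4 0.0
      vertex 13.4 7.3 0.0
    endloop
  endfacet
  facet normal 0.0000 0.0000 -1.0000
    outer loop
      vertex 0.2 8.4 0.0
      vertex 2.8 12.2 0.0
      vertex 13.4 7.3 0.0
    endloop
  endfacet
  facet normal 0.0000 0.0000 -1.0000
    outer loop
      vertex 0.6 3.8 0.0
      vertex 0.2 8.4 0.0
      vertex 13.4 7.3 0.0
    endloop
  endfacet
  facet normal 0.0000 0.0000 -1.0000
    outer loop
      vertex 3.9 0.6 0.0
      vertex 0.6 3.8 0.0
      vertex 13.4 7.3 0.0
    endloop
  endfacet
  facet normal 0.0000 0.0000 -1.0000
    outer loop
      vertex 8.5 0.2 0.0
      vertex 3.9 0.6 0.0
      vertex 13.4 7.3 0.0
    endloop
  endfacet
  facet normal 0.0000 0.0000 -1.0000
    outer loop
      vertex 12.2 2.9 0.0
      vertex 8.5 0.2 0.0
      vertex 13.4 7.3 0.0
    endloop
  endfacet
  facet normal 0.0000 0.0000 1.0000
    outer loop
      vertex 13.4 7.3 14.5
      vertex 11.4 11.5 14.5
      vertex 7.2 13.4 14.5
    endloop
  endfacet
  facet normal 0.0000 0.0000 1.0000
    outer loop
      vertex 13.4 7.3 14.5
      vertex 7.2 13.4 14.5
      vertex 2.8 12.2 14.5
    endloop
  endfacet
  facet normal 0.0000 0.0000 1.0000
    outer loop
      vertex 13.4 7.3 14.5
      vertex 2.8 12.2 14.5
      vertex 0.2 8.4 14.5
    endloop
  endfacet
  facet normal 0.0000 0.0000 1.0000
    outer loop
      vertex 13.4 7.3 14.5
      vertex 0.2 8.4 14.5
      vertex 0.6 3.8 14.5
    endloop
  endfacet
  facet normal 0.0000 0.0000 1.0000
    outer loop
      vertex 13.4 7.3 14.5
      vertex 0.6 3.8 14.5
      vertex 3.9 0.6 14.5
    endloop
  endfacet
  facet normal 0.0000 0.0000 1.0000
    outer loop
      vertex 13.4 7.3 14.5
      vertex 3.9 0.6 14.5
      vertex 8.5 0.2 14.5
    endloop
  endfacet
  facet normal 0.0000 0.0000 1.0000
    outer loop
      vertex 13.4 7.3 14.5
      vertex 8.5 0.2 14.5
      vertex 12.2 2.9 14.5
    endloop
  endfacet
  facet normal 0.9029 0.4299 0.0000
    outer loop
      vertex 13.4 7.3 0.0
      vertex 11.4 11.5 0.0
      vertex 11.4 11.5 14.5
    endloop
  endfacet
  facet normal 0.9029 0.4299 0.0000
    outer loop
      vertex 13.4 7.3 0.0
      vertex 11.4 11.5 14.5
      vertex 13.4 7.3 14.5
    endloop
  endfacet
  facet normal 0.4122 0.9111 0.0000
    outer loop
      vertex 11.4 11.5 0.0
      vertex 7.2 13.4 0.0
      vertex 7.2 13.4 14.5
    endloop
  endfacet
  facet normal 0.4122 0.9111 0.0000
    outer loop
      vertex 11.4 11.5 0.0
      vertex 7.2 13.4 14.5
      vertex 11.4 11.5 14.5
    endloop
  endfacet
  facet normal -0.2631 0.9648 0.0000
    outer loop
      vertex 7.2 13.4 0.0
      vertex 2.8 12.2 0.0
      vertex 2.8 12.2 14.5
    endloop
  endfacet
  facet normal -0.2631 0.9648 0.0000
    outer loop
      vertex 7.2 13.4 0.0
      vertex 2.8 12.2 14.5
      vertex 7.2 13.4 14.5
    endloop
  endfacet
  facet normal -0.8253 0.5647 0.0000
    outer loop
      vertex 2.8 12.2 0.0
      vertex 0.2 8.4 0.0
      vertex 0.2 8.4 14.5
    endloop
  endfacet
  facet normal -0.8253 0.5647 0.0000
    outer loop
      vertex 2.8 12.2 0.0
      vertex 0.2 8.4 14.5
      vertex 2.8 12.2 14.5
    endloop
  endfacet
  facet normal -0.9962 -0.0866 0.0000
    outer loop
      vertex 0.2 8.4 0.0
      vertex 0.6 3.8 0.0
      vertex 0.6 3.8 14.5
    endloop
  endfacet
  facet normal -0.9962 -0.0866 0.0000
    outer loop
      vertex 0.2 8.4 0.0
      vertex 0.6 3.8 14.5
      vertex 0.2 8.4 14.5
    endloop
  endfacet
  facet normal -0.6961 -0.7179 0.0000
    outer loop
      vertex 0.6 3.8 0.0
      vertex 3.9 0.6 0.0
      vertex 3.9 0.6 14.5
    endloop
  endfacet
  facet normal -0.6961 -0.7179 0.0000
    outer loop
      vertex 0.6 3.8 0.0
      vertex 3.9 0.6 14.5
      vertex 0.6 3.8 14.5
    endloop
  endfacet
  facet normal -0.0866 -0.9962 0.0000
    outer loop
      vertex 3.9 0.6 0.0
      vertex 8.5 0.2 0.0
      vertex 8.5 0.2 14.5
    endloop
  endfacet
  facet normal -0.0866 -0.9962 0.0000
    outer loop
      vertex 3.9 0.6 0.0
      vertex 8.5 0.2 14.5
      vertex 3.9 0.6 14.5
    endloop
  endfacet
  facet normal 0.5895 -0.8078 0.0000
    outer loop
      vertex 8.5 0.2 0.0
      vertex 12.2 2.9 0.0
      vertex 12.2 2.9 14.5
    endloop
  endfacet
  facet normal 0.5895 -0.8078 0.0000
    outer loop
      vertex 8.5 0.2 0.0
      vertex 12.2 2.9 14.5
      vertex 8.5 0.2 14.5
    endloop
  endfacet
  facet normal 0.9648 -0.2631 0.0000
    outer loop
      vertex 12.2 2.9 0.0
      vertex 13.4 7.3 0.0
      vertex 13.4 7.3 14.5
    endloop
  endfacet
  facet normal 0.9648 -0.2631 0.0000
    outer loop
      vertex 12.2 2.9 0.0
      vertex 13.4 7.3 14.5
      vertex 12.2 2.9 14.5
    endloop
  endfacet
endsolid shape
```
; perimeter-only toolpath
G21 ; units = mm
G90 ; absolute positioning
G28 ; home
; layer 1
G0 Z2.9
G0 X13.4 Y7.3
G1 X11.4 Y11.5
G1 X7.2 Y13.4
G1 X2.8 Y12.2
G1 X0.2 Y8.4
G1 X0.6 Y3.8
G1 X3.9 Y0.6
G1 X8.5 Y0.2
G1 X12.2 Y2.9
G1 X13.4 Y7.3
; layer 2
G0 Z5.8
G0 X13.4 Y7.3
G1 X11.4 Y11.5
G1 X7.2 Y13.4
G1 X2.8 Y12.2
G1 X0.2 Y8.4
G1 X0.6 Y3.8
G1 X3.9 Y0.6
G1 X8.5 Y0.2
G1 X12.2 Y2.9
G1 X13.4 Y7.3
; layer 3
G0 Z8.7
G0 X13.4 Y7.3
G1 X11.4 Y11.5
G1 X7.2 Y13.4
G1 X2.8 Y12.2
G1 X0.2 Y8.4
G1 X0.6 Y3.8
G1 X3.9 Y0.6
G1 X8.5 Y0.2
G1 X12.2 Y2.9
G1 X13.4 Y7.3
; layer 4
G0 Z11.6
G0 X13.4 Y7.3
G1 X11.4 Y11.5
G1 X7.2 Y13.4
G1 X2.8 Y12.2
G1 X0.2 Y8.4
G1 X0.6 Y3.8
G1 X3.9 Y0.6
G1 X8.5 Y0.2
G1 X12.2 Y2.9
G1 X13.4 Y7.3
; layer 5
G0 Z14.5
G0 X13.4 Y7.3
G1 X11.4 Y11.5
G1 X7.2 Y13.4
G1 X2.8 Y12.2
G1 X0.2 Y8.4
G1 X0.6 Y3.8
G1 X3.9 Y0.6
G1 X8.5 Y0.2
G1 X12.2 Y2.9
G1 X13.4 Y7.3
M2 ; end

The solid is a regular 9-sided prism (a cylinder approximated with 9 flat sides), circumscribed radius ≈ 6.7 mm, height ≈ 14.5 mm. Slicing at Δz = 2.9 mm — 5 equal slices spanning the solid's height, so layer i sits at z = i·h/5 — gives 5 non-empty perimeters. Each is a 9-segment closed polygon; G0 lifts to the layer z and rapids to the start vertex, then G1 traces the edges.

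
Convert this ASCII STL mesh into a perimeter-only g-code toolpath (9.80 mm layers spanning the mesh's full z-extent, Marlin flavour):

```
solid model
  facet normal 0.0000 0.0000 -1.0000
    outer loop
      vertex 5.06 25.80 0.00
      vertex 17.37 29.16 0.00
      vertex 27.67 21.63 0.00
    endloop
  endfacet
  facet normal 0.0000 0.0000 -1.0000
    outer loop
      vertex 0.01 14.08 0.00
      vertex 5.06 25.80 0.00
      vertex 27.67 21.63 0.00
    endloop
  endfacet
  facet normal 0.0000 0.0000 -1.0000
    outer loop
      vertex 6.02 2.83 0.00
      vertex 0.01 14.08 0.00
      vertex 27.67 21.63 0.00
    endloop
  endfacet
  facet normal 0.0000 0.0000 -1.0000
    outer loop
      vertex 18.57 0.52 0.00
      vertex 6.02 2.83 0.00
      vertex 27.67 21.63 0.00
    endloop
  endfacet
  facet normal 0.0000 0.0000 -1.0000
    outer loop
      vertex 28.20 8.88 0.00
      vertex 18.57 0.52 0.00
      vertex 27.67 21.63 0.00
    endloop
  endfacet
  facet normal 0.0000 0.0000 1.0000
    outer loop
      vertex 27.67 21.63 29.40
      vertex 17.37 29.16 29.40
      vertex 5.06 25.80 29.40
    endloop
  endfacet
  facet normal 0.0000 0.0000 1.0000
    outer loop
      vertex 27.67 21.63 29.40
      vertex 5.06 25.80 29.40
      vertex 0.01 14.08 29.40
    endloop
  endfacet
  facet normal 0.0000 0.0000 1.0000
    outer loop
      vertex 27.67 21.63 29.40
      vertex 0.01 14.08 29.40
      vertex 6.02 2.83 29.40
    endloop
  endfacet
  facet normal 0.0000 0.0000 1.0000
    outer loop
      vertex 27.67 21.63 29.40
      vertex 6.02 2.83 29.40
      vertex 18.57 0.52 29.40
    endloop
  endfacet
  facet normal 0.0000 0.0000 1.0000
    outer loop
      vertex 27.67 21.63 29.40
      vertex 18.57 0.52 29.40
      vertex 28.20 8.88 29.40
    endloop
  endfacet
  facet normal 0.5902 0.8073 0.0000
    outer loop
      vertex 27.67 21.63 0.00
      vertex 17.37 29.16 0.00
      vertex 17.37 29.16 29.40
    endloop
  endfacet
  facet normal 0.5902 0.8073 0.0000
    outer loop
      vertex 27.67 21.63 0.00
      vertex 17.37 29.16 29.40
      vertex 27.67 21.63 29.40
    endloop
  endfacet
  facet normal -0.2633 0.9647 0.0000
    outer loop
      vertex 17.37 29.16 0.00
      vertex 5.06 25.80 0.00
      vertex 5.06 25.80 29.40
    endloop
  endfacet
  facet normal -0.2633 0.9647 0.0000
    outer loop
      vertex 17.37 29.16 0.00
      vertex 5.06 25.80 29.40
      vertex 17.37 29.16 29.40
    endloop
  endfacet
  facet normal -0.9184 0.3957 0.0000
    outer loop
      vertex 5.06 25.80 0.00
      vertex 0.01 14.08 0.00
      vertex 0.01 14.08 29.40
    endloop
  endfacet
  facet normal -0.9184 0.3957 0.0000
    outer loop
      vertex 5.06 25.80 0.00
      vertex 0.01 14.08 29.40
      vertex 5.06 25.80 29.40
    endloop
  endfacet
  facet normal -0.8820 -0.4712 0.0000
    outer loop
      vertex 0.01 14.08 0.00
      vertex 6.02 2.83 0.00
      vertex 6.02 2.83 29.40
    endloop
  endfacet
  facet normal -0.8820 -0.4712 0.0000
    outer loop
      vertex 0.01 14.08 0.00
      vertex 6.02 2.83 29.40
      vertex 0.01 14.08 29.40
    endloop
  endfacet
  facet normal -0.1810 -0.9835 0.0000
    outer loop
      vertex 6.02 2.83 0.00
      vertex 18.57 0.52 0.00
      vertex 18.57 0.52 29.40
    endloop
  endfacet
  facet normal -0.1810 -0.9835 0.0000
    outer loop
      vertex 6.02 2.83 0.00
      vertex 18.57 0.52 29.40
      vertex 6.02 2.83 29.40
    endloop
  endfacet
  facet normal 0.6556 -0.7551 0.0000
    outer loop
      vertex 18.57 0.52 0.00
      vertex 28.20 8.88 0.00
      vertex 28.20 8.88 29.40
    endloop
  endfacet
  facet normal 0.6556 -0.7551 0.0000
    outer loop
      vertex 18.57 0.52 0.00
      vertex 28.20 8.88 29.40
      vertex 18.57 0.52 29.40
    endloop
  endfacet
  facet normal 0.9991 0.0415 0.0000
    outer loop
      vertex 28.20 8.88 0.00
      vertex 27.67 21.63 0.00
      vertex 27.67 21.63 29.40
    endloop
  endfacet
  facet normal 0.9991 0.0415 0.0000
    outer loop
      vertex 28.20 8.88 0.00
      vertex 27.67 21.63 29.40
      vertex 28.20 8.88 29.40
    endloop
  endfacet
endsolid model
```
; perimeter-only toolpath
G21 ; units = mm
G90 ; absolute positioning
G28 ; home
; layer 1
G0 Z9.80
G0 X27.67 Y21.63
G1 X17.37 Y29.16
G1 X5.06 Y25.80
G1 X0.01 Y14.08
G1 X6.02 Y2.83
G1 X18.57 Y0.52
G1 X28.20 Y8.88
G1 X27.67 Y21.63
; layer 2
G0 Z19.60
G0 X27.67 Y21.63
G1 X17.37 Y29.16
G1 X5.06 Y25.80
G1 X0.01 Y14.08
G1 X6.02 Y2.83
G1 X18.57 Y0.52
G1 X28.20 Y8.88
G1 X27.67 Y21.63
; layer 3
G0 Z29.40
G0 X27.67 Y21.63
G1 X17.37 Y29.16
G1 X5.06 Y25.80
G1 X0.01 Y14.08
G1 X6.02 Y2.83
G1 X18.57 Y0.52
G1 X28.20 Y8.88
G1 X27.67 Y21.63
M2 ; end

The solid is a regular 7-sided prism (a cylinder approximated with 7 flat sides), circumscribed radius ≈ 14.7 mm, height ≈ 29.4 mm. Slicing at Δz = 9.80 mm — 3 equal slices spanning the solid's height, so layer i sits at z = i·h/3 — gives 3 non-empty perimeters. Each is a 7-segment closed polygon; G0 lifts to the layer z and rapids to the start vertex, then G1 traces the edges.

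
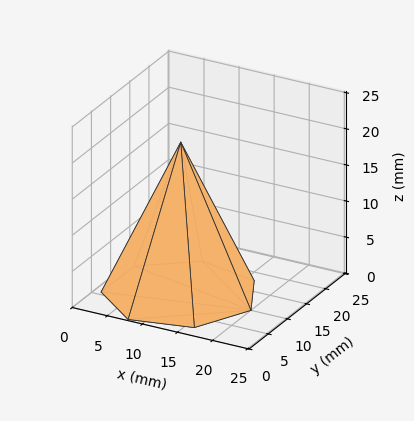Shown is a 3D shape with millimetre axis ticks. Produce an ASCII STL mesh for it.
Reading the render: the shape is a regular 7-sided pyramid, base circumscribed radius ≈ 10 mm, apex at z ≈ 21 mm (dimensions read to the nearest mm from the axis ticks). For the STL, each face is triangulated and given an outward normal.

solid part
  facet normal 0.0000 0.0000 -1.0000
    outer loop
      vertex 7.8 19.7 0.0
      vertex 16.2 17.8 0.0
      vertex 20.0 10.0 0.0
    endloop
  endfacet
  facet normal 0.0000 0.0000 -1.0000
    outer loop
      vertex 1.0 14.3 0.0
      vertex 7.8 19.7 0.0
      vertex 20.0 10.0 0.0
    endloop
  endfacet
  facet normal 0.0000 0.0000 -1.0000
    outer loop
      vertex 1.0 5.7 0.0
      vertex 1.0 14.3 0.0
      vertex 20.0 10.0 0.0
    endloop
  endfacet
  facet normal 0.0000 0.0000 -1.0000
    outer loop
      vertex 7.8 0.3 0.0
      vertex 1.0 5.7 0.0
      vertex 20.0 10.0 0.0
    endloop
  endfacet
  facet normal 0.0000 0.0000 -1.0000
    outer loop
      vertex 16.2 2.2 0.0
      vertex 7.8 0.3 0.0
      vertex 20.0 10.0 0.0
    endloop
  endfacet
  facet normal 0.8264 0.4026 0.3935
    outer loop
      vertex 20.0 10.0 0.0
      vertex 16.2 17.8 0.0
      vertex 10.0 10.0 21.0
    endloop
  endfacet
  facet normal 0.2029 0.8969 0.3930
    outer loop
      vertex 16.2 17.8 0.0
      vertex 7.8 19.7 0.0
      vertex 10.0 10.0 21.0
    endloop
  endfacet
  facet normal -0.5720 0.7202 0.3926
    outer loop
      vertex 7.8 19.7 0.0
      vertex 1.0 14.3 0.0
      vertex 10.0 10.0 21.0
    endloop
  endfacet
  facet normal -0.9191 0.0000 0.3939
    outer loop
      vertex 1.0 14.3 0.0
      vertex 1.0 5.7 0.0
      vertex 10.0 10.0 21.0
    endloop
  endfacet
  facet normal -0.5720 -0.7202 0.3926
    outer loop
      vertex 1.0 5.7 0.0
      vertex 7.8 0.3 0.0
      vertex 10.0 10.0 21.0
    endloop
  endfacet
  facet normal 0.2029 -0.8969 0.3930
    outer loop
      vertex 7.8 0.3 0.0
      vertex 16.2 2.2 0.0
      vertex 10.0 10.0 21.0
    endloop
  endfacet
  facet normal 0.8264 -0.4026 0.3935
    outer loop
      vertex 16.2 2.2 0.0
      vertex 20.0 10.0 0.0
      vertex 10.0 10.0 21.0
    endloop
  endfacet
endsolid part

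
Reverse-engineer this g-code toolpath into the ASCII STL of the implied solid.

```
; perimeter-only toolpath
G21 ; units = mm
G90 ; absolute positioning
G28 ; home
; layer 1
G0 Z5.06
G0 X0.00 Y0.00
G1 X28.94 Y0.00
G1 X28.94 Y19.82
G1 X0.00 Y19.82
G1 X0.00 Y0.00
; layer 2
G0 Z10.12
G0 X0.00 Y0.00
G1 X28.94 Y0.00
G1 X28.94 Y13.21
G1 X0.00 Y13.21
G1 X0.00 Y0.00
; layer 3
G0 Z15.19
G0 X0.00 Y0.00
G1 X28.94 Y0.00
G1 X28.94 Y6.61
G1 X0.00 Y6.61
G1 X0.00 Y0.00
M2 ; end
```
solid part
  facet normal 0.0000 0.0000 -1.0000
    outer loop
      vertex 28.94 26.43 0.00
      vertex 28.94 0.00 0.00
      vertex 0.00 0.00 0.00
    endloop
  endfacet
  facet normal 0.0000 0.0000 -1.0000
    outer loop
      vertex 0.00 26.43 0.00
      vertex 28.94 26.43 0.00
      vertex 0.00 0.00 0.00
    endloop
  endfacet
  facet normal 0.0000 -1.0000 0.0000
    outer loop
      vertex 0.00 0.00 0.00
      vertex 28.94 0.00 0.00
      vertex 28.94 0.00 20.25
    endloop
  endfacet
  facet normal 0.0000 -1.0000 0.0000
    outer loop
      vertex 0.00 0.00 0.00
      vertex 28.94 0.00 20.25
      vertex 0.00 0.00 20.25
    endloop
  endfacet
  facet normal 0.0000 0.6082 0.7938
    outer loop
      vertex 0.00 0.00 20.25
      vertex 28.94 0.00 20.25
      vertex 28.94 26.43 0.00
    endloop
  endfacet
  facet normal 0.0000 0.6082 0.7938
    outer loop
      vertex 0.00 0.00 20.25
      vertex 28.94 26.43 0.00
      vertex 0.00 26.43 0.00
    endloop
  endfacet
  facet normal -1.0000 0.0000 0.0000
    outer loop
      vertex 0.00 0.00 20.25
      vertex 0.00 26.43 0.00
      vertex 0.00 0.00 0.00
    endloop
  endfacet
  facet normal 1.0000 0.0000 0.0000
    outer loop
      vertex 28.94 0.00 0.00
      vertex 28.94 26.43 0.00
      vertex 28.94 0.00 20.25
    endloop
  endfacet
endsolid part

The G0 Z moves step by Δz≈5.06 mm. The G1 loops shrink linearly with z, so the solid tapers from its base footprint up to z≈20.2. Closing with a flat bottom cap and the tapered top and triangulating gives 8 facets — a wedge (ramp): 28.9 × 26.4 mm base, rising to 20.2 mm along the y=0 edge and sloping linearly to z=0 at y=26.4.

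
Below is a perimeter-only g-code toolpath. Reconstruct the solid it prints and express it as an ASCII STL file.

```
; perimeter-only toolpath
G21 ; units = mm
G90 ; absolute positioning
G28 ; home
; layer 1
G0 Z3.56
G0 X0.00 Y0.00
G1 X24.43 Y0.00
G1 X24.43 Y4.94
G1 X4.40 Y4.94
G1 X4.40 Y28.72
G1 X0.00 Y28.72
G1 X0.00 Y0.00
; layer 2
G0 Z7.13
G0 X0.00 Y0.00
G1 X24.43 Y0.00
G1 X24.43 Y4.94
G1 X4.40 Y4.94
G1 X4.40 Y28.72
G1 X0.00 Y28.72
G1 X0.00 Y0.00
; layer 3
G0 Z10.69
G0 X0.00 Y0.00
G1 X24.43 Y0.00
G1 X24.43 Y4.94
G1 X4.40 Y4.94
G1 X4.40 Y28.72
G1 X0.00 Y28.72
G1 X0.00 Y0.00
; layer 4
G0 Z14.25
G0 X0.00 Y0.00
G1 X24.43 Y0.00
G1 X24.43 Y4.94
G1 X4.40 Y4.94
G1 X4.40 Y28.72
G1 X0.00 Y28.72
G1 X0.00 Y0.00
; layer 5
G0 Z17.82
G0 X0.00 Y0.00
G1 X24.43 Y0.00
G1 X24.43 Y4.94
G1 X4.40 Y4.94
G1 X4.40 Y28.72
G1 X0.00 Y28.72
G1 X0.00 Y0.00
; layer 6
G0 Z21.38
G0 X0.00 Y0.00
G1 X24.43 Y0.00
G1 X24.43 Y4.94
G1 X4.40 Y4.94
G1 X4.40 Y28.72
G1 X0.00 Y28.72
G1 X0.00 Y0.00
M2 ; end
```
solid part
  facet normal 0.0000 0.0000 -1.0000
    outer loop
      vertex 24.43 4.94 0.00
      vertex 24.43 0.00 0.00
      vertex 0.00 0.00 0.00
    endloop
  endfacet
  facet normal 0.0000 0.0000 -1.0000
    outer loop
      vertex 4.40 4.94 0.00
      vertex 24.43 4.94 0.00
      vertex 0.00 0.00 0.00
    endloop
  endfacet
  facet normal 0.0000 0.0000 -1.0000
    outer loop
      vertex 4.40 28.72 0.00
      vertex 4.40 4.94 0.00
      vertex 0.00 0.00 0.00
    endloop
  endfacet
  facet normal 0.0000 0.0000 -1.0000
    outer loop
      vertex 0.00 28.72 0.00
      vertex 4.40 28.72 0.00
      vertex 0.00 0.00 0.00
    endloop
  endfacet
  facet normal 0.0000 0.0000 1.0000
    outer loop
      vertex 0.00 0.00 21.38
      vertex 24.43 0.00 21.38
      vertex 24.43 4.94 21.38
    endloop
  endfacet
  facet normal 0.0000 0.0000 1.0000
    outer loop
      vertex 0.00 0.00 21.38
      vertex 24.43 4.94 21.38
      vertex 4.40 4.94 21.38
    endloop
  endfacet
  facet normal 0.0000 0.0000 1.0000
    outer loop
      vertex 0.00 0.00 21.38
      vertex 4.40 4.94 21.38
      vertex 4.40 28.72 21.38
    endloop
  endfacet
  facet normal 0.0000 0.0000 1.0000
    outer loop
      vertex 0.00 0.00 21.38
      vertex 4.40 28.72 21.38
      vertex 0.00 28.72 21.38
    endloop
  endfacet
  facet normal 0.0000 -1.0000 0.0000
    outer loop
      vertex 0.00 0.00 0.00
      vertex 24.43 0.00 0.00
      vertex 24.43 0.00 21.38
    endloop
  endfacet
  facet normal 0.0000 -1.0000 0.0000
    outer loop
      vertex 0.00 0.00 0.00
      vertex 24.43 0.00 21.38
      vertex 0.00 0.00 21.38
    endloop
  endfacet
  facet normal 1.0000 0.0000 0.0000
    outer loop
      vertex 24.43 0.00 0.00
      vertex 24.43 4.94 0.00
      vertex 24.43 4.94 21.38
    endloop
  endfacet
  facet normal 1.0000 0.0000 0.0000
    outer loop
      vertex 24.43 0.00 0.00
      vertex 24.43 4.94 21.38
      vertex 24.43 0.00 21.38
    endloop
  endfacet
  facet normal 0.0000 1.0000 0.0000
    outer loop
      vertex 24.43 4.94 0.00
      vertex 4.40 4.94 0.00
      vertex 4.40 4.94 21.38
    endloop
  endfacet
  facet normal 0.0000 1.0000 0.0000
    outer loop
      vertex 24.43 4.94 0.00
      vertex 4.40 4.94 21.38
      vertex 24.43 4.94 21.38
    endloop
  endfacet
  facet normal 1.0000 0.0000 0.0000
    outer loop
      vertex 4.40 4.94 0.00
      vertex 4.40 28.72 0.00
      vertex 4.40 28.72 21.38
    endloop
  endfacet
  facet normal 1.0000 0.0000 0.0000
    outer loop
      vertex 4.40 4.94 0.00
      vertex 4.40 28.72 21.38
      vertex 4.40 4.94 21.38
    endloop
  endfacet
  facet normal 0.0000 1.0000 0.0000
    outer loop
      vertex 4.40 28.72 0.00
      vertex 0.00 28.72 0.00
      vertex 0.00 28.72 21.38
    endloop
  endfacet
  facet normal 0.0000 1.0000 0.0000
    outer loop
      vertex 4.40 28.72 0.00
      vertex 0.00 28.72 21.38
      vertex 4.40 28.72 21.38
    endloop
  endfacet
  facet normal -1.0000 0.0000 0.0000
    outer loop
      vertex 0.00 28.72 0.00
      vertex 0.00 0.00 0.00
      vertex 0.00 0.00 21.38
    endloop
  endfacet
  facet normal -1.0000 0.0000 0.0000
    outer loop
      vertex 0.00 28.72 0.00
      vertex 0.00 0.00 21.38
      vertex 0.00 28.72 21.38
    endloop
  endfacet
endsolid part

The G0 Z moves step by Δz≈3.56 mm. Every layer's G1 loop is the same polygon, so the solid is a straight extrusion of it from z=0 to z≈21.4. Closing with flat bottom and top caps and triangulating gives 20 facets — an L-shaped prism: outer 24.4 × 28.7 mm, arm thicknesses ≈ 4.94 mm (horizontal) and 4.4 mm (vertical), extruded 21.4 mm in z.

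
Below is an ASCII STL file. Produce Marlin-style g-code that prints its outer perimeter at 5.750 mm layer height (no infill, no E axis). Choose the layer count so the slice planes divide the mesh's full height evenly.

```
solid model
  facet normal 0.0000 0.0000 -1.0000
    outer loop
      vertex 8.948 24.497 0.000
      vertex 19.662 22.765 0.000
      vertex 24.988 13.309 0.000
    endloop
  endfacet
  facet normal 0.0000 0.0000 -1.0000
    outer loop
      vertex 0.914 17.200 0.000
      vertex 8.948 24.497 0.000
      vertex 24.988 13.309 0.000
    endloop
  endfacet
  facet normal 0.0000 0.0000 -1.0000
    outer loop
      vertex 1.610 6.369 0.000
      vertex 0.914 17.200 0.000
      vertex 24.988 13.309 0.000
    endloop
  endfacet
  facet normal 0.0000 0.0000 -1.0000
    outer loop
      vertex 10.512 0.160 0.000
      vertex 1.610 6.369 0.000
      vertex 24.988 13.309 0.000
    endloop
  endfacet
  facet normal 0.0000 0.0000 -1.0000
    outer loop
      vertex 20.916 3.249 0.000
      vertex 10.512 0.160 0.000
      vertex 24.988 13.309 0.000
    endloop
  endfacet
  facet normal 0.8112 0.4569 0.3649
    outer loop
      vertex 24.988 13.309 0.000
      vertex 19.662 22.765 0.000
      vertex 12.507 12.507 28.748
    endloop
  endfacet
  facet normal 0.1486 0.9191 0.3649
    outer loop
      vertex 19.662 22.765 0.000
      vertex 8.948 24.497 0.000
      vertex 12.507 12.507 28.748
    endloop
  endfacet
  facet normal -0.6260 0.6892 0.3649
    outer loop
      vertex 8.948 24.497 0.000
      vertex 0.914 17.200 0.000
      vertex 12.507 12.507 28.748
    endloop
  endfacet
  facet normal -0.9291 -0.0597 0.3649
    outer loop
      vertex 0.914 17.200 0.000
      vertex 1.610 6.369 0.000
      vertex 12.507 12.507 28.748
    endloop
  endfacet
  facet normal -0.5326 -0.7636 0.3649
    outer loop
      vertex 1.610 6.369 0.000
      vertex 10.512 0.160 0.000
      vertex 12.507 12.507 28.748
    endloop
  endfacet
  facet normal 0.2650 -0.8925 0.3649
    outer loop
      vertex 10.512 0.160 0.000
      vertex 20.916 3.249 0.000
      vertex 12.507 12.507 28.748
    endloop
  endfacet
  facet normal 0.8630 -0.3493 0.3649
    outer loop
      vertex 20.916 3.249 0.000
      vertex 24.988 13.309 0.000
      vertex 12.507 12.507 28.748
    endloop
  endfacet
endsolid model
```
; perimeter-only toolpath
G21 ; units = mm
G90 ; absolute positioning
G28 ; home
; layer 1
G0 Z5.750
G0 X22.492 Y13.149
G1 X18.231 Y20.713
G1 X9.660 Y22.099
G1 X3.233 Y16.261
G1 X3.789 Y7.597
G1 X10.911 Y2.629
G1 X19.234 Y5.101
G1 X22.492 Y13.149
; layer 2
G0 Z11.499
G0 X19.996 Y12.988
G1 X16.800 Y18.662
G1 X10.372 Y19.701
G1 X5.551 Y15.323
G1 X5.969 Y8.824
G1 X11.310 Y5.099
G1 X17.552 Y6.952
G1 X19.996 Y12.988
; layer 3
G0 Z17.249
G0 X17.499 Y12.828
G1 X15.369 Y16.610
G1 X11.083 Y17.303
G1 X7.870 Y14.384
G1 X8.148 Y10.052
G1 X11.709 Y7.568
G1 X15.871 Y8.804
G1 X17.499 Y12.828
; layer 4
G0 Z22.998
G0 X15.003 Y12.667
G1 X13.938 Y14.559
G1 X11.795 Y14.905
G1 X10.188 Y13.446
G1 X10.328 Y11.279
G1 X12.108 Y10.038
G1 X14.189 Y10.655
G1 X15.003 Y12.667
M2 ; end

The solid is a regular 7-sided pyramid, base circumscribed radius ≈ 12.5 mm, apex at z ≈ 28.7 mm. Slicing at Δz = 5.750 mm — 5 equal slices spanning the solid's height, so layer i sits at z = i·h/5 — gives 4 non-empty perimeters. Each is a 7-segment closed polygon; G0 lifts to the layer z and rapids to the start vertex, then G1 traces the edges. The cross-section shrinks linearly with z (the slice at the apex is degenerate and omitted).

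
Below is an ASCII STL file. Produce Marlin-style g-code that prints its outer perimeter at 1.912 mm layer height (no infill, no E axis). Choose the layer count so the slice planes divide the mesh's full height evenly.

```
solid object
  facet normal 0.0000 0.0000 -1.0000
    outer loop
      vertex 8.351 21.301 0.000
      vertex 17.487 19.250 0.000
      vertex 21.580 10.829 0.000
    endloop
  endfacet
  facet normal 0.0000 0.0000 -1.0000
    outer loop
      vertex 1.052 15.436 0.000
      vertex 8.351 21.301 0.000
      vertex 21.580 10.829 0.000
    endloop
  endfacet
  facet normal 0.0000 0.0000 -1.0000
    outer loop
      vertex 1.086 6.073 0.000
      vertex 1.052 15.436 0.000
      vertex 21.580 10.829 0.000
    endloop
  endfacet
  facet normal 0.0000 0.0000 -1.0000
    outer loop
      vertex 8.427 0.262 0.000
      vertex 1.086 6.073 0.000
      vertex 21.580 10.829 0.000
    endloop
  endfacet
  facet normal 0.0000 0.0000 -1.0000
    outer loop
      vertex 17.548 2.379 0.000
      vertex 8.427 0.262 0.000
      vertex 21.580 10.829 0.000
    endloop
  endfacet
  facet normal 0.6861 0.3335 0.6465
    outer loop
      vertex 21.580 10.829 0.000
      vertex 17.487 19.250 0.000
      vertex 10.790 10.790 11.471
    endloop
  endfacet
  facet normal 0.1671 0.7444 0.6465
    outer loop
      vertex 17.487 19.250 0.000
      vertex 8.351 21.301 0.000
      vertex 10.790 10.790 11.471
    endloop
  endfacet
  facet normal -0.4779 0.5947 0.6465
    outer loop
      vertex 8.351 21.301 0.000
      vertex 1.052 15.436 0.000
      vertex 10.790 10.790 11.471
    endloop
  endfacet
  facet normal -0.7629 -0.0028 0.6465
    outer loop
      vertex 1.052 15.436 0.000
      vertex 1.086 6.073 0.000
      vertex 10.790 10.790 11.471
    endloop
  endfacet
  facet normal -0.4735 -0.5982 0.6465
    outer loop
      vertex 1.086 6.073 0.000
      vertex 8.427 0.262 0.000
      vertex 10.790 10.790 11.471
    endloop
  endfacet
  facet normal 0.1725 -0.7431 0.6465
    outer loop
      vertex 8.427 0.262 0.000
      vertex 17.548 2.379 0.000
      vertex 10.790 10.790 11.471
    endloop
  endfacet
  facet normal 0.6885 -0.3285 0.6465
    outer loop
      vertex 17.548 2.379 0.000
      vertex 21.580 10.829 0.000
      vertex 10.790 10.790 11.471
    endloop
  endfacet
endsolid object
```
; perimeter-only toolpath
G21 ; units = mm
G90 ; absolute positioning
G28 ; home
; layer 1
G0 Z1.912
G0 X19.782 Y10.823
G1 X16.371 Y17.840
G1 X8.758 Y19.549
G1 X2.675 Y14.662
G1 X2.703 Y6.859
G1 X8.821 Y2.017
G1 X16.422 Y3.781
G1 X19.782 Y10.823
; layer 2
G0 Z3.824
G0 X17.983 Y10.816
G1 X15.255 Y16.430
G1 X9.164 Y17.797
G1 X4.298 Y13.887
G1 X4.321 Y7.645
G1 X9.215 Y3.771
G1 X15.295 Y5.183
G1 X17.983 Y10.816
; layer 3
G0 Z5.736
G0 X16.185 Y10.809
G1 X14.138 Y15.020
G1 X9.570 Y16.045
G1 X5.921 Y13.113
G1 X5.938 Y8.431
G1 X9.608 Y5.526
G1 X14.169 Y6.584
G1 X16.185 Y10.809
; layer 4
G0 Z7.647
G0 X14.387 Y10.803
G1 X13.022 Y13.610
G1 X9.977 Y14.294
G1 X7.544 Y12.339
G1 X7.555 Y9.218
G1 X10.002 Y7.281
G1 X13.043 Y7.986
G1 X14.387 Y10.803
; layer 5
G0 Z9.559
G0 X12.588 Y10.796
G1 X11.906 Y12.200
G1 X10.383 Y12.542
G1 X9.167 Y11.564
G1 X9.173 Y10.004
G1 X10.396 Y9.035
G1 X11.916 Y9.388
G1 X12.588 Y10.796
M2 ; end

The solid is a regular 7-sided pyramid, base circumscribed radius ≈ 10.8 mm, apex at z ≈ 11.5 mm. Slicing at Δz = 1.912 mm — 6 equal slices spanning the solid's height, so layer i sits at z = i·h/6 — gives 5 non-empty perimeters. Each is a 7-segment closed polygon; G0 lifts to the layer z and rapids to the start vertex, then G1 traces the edges. The cross-section shrinks linearly with z (the slice at the apex is degenerate and omitted).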